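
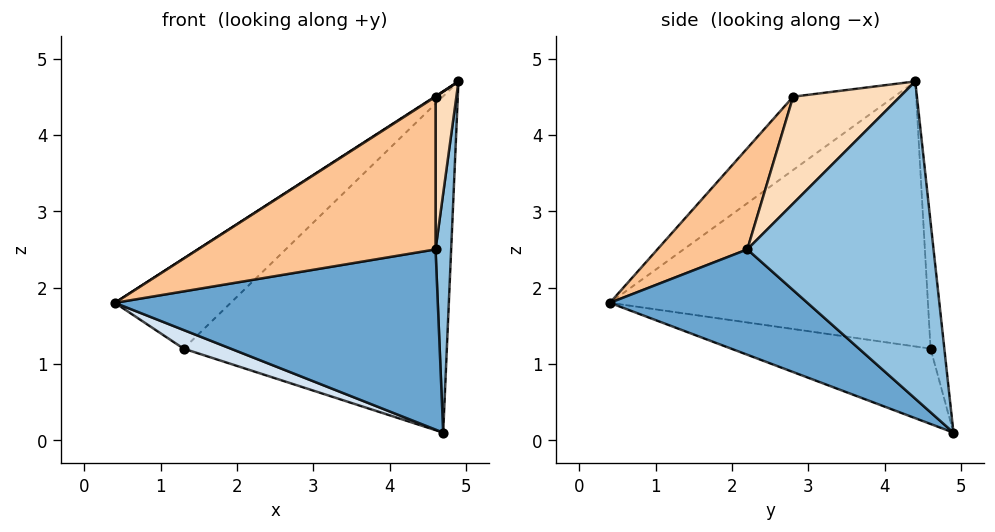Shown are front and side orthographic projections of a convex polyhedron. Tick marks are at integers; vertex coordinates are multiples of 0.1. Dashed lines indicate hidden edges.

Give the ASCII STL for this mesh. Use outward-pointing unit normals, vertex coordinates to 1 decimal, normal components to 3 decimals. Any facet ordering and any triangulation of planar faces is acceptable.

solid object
 facet normal 0.381 -0.622 -0.684
  outer loop
   vertex 4.6 2.2 2.5
   vertex 0.4 0.4 1.8
   vertex 4.7 4.9 0.1
  endloop
 endfacet
 facet normal 0.995 -0.083 -0.052
  outer loop
   vertex 4.6 2.2 2.5
   vertex 4.7 4.9 0.1
   vertex 4.9 4.4 4.7
  endloop
 endfacet
 facet normal -0.669 0.244 0.702
  outer loop
   vertex 1.3 4.6 1.2
   vertex 0.4 0.4 1.8
   vertex 4.9 4.4 4.7
  endloop
 endfacet
 facet normal -0.301 -0.071 -0.951
  outer loop
   vertex 1.3 4.6 1.2
   vertex 4.7 4.9 0.1
   vertex 0.4 0.4 1.8
  endloop
 endfacet
 facet normal -0.052 0.993 0.110
  outer loop
   vertex 1.3 4.6 1.2
   vertex 4.9 4.4 4.7
   vertex 4.7 4.9 0.1
  endloop
 endfacet
 facet normal -0.539 -0.004 0.842
  outer loop
   vertex 4.6 2.8 4.5
   vertex 4.9 4.4 4.7
   vertex 0.4 0.4 1.8
  endloop
 endfacet
 facet normal 0.341 -0.900 0.270
  outer loop
   vertex 4.6 2.8 4.5
   vertex 0.4 0.4 1.8
   vertex 4.6 2.2 2.5
  endloop
 endfacet
 facet normal 0.980 -0.191 0.057
  outer loop
   vertex 4.6 2.8 4.5
   vertex 4.6 2.2 2.5
   vertex 4.9 4.4 4.7
  endloop
 endfacet
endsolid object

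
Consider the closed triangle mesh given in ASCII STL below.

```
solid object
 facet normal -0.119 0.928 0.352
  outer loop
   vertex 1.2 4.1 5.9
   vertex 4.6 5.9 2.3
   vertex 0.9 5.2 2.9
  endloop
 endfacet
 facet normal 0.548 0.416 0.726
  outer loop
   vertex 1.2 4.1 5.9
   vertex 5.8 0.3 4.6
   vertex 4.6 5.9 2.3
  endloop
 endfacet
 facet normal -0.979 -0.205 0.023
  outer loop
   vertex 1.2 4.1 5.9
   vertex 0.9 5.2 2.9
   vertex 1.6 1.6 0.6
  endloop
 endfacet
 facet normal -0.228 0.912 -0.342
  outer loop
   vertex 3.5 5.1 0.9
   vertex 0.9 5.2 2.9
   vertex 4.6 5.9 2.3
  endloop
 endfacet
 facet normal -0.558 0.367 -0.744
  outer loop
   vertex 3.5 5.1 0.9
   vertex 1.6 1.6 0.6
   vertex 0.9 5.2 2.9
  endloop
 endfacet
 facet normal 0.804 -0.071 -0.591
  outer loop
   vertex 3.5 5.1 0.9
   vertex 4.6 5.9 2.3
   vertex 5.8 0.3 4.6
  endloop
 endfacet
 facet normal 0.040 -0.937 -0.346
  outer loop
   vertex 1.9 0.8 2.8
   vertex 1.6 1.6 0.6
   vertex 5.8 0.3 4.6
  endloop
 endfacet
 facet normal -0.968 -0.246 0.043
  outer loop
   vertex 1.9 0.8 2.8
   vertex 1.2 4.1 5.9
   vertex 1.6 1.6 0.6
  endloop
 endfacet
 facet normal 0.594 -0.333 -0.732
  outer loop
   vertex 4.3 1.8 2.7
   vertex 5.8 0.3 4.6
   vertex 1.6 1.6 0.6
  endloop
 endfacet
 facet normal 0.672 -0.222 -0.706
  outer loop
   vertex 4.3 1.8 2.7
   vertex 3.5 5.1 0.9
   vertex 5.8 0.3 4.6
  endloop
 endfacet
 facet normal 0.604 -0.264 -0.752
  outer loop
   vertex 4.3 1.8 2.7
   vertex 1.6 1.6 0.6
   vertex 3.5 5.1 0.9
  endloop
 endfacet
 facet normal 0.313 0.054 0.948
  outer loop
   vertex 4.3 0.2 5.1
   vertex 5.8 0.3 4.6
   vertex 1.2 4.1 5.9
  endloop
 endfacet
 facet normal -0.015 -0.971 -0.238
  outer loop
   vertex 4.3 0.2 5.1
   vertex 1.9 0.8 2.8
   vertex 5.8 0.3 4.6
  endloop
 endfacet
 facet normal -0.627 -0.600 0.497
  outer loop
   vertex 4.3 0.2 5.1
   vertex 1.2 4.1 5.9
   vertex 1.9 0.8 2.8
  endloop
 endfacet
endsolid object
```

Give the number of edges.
21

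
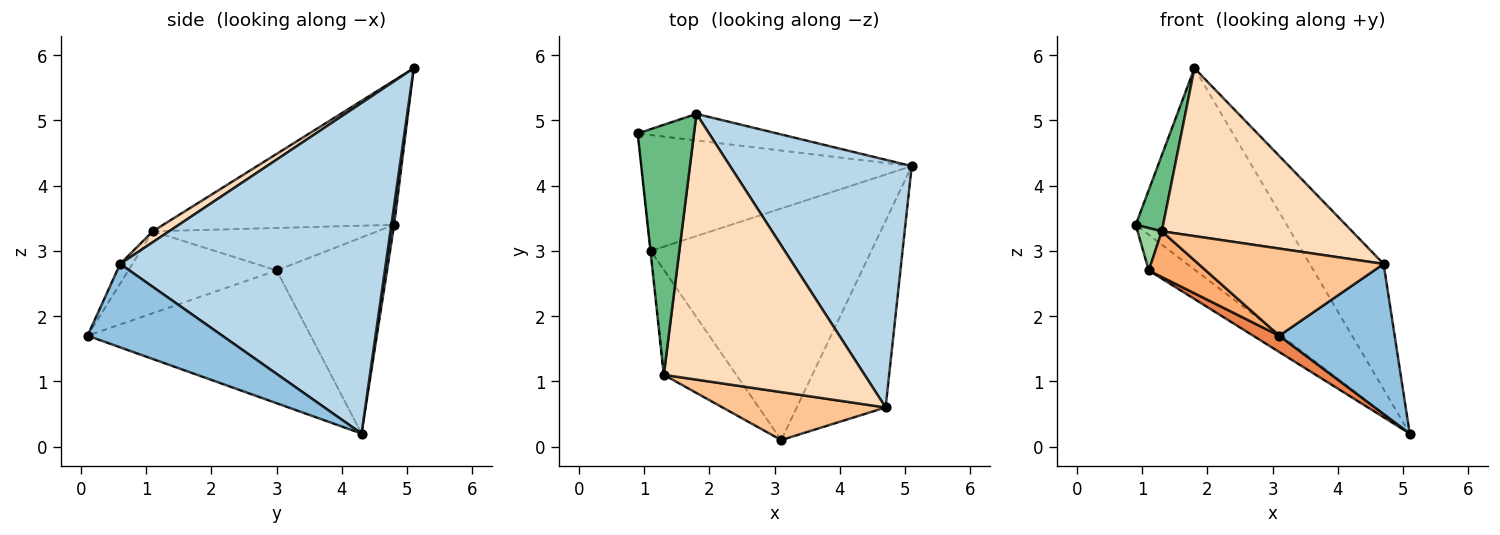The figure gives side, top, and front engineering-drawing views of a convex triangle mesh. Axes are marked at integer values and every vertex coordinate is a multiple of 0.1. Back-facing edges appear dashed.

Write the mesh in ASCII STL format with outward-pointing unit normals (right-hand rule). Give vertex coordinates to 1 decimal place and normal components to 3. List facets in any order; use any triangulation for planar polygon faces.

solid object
 facet normal 0.018 0.991 -0.131
  outer loop
   vertex 1.8 5.1 5.8
   vertex 5.1 4.3 0.2
   vertex 0.9 4.8 3.4
  endloop
 endfacet
 facet normal 0.590 -0.506 -0.629
  outer loop
   vertex 4.7 0.6 2.8
   vertex 3.1 0.1 1.7
   vertex 5.1 4.3 0.2
  endloop
 endfacet
 facet normal 0.851 0.237 0.468
  outer loop
   vertex 4.7 0.6 2.8
   vertex 5.1 4.3 0.2
   vertex 1.8 5.1 5.8
  endloop
 endfacet
 facet normal -0.570 0.242 -0.785
  outer loop
   vertex 1.1 3.0 2.7
   vertex 0.9 4.8 3.4
   vertex 5.1 4.3 0.2
  endloop
 endfacet
 facet normal -0.515 -0.060 -0.855
  outer loop
   vertex 1.1 3.0 2.7
   vertex 5.1 4.3 0.2
   vertex 3.1 0.1 1.7
  endloop
 endfacet
 facet normal -0.720 -0.277 -0.637
  outer loop
   vertex 1.3 1.1 3.3
   vertex 1.1 3.0 2.7
   vertex 3.1 0.1 1.7
  endloop
 endfacet
 facet normal -0.058 -0.875 0.482
  outer loop
   vertex 1.3 1.1 3.3
   vertex 3.1 0.1 1.7
   vertex 4.7 0.6 2.8
  endloop
 endfacet
 facet normal 0.046 -0.534 0.845
  outer loop
   vertex 1.3 1.1 3.3
   vertex 4.7 0.6 2.8
   vertex 1.8 5.1 5.8
  endloop
 endfacet
 facet normal -0.926 -0.110 0.361
  outer loop
   vertex 1.3 1.1 3.3
   vertex 1.8 5.1 5.8
   vertex 0.9 4.8 3.4
  endloop
 endfacet
 facet normal -0.994 -0.107 -0.008
  outer loop
   vertex 1.3 1.1 3.3
   vertex 0.9 4.8 3.4
   vertex 1.1 3.0 2.7
  endloop
 endfacet
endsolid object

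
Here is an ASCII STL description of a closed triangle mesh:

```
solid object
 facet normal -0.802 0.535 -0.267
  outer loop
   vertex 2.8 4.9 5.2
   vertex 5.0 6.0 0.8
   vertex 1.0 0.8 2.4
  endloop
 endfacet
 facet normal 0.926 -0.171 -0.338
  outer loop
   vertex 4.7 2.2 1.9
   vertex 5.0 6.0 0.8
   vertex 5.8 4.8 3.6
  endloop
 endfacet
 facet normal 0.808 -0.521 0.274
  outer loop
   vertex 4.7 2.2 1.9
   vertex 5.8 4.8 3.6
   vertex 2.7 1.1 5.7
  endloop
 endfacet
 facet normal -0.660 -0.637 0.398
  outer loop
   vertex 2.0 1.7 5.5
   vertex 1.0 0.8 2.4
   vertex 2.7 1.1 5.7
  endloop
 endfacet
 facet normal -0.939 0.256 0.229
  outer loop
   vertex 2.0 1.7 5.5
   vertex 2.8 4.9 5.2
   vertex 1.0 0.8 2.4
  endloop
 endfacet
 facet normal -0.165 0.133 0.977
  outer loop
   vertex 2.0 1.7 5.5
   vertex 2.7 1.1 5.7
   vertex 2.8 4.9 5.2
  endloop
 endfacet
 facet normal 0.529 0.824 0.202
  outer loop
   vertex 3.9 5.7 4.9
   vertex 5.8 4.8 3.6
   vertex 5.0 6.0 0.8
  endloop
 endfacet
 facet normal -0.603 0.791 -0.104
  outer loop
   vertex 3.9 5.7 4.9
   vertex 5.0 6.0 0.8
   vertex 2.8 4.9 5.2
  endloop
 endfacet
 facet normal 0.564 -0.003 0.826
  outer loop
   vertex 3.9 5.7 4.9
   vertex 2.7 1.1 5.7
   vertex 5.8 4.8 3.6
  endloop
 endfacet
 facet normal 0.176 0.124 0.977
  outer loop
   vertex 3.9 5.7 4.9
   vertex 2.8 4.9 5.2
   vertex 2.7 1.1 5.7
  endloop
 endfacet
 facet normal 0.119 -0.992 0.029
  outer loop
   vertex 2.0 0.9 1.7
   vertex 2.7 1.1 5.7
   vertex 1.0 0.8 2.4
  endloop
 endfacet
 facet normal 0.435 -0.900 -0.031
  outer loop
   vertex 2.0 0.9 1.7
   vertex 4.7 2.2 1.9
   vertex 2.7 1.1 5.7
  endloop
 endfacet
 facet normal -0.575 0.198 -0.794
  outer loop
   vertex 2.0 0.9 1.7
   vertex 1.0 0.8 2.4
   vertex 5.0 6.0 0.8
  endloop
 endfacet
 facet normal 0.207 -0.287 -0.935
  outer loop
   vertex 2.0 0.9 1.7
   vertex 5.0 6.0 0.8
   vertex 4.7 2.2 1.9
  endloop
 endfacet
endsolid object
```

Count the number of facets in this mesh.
14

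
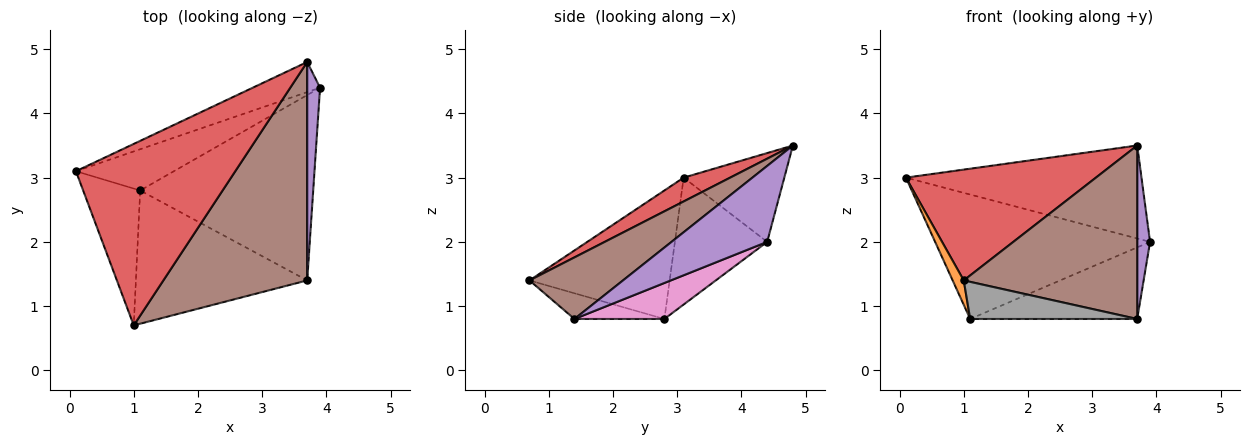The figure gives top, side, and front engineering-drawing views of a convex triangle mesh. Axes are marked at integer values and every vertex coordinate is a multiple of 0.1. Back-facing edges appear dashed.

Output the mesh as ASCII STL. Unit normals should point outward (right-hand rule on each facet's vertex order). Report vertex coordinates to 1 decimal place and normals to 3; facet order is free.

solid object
 facet normal -0.377 0.879 -0.291
  outer loop
   vertex 1.1 2.8 0.8
   vertex 0.1 3.1 3.0
   vertex 3.9 4.4 2.0
  endloop
 endfacet
 facet normal -0.912 -0.072 -0.405
  outer loop
   vertex 1.1 2.8 0.8
   vertex 1.0 0.7 1.4
   vertex 0.1 3.1 3.0
  endloop
 endfacet
 facet normal -0.377 0.881 -0.285
  outer loop
   vertex 3.7 4.8 3.5
   vertex 3.9 4.4 2.0
   vertex 0.1 3.1 3.0
  endloop
 endfacet
 facet normal 0.127 -0.517 0.847
  outer loop
   vertex 3.7 4.8 3.5
   vertex 0.1 3.1 3.0
   vertex 1.0 0.7 1.4
  endloop
 endfacet
 facet normal 0.977 -0.131 0.165
  outer loop
   vertex 3.7 1.4 0.8
   vertex 3.9 4.4 2.0
   vertex 3.7 4.8 3.5
  endloop
 endfacet
 facet normal 0.318 -0.590 0.742
  outer loop
   vertex 3.7 1.4 0.8
   vertex 3.7 4.8 3.5
   vertex 1.0 0.7 1.4
  endloop
 endfacet
 facet normal 0.190 0.354 -0.916
  outer loop
   vertex 3.7 1.4 0.8
   vertex 1.1 2.8 0.8
   vertex 3.9 4.4 2.0
  endloop
 endfacet
 facet normal -0.143 -0.266 -0.953
  outer loop
   vertex 3.7 1.4 0.8
   vertex 1.0 0.7 1.4
   vertex 1.1 2.8 0.8
  endloop
 endfacet
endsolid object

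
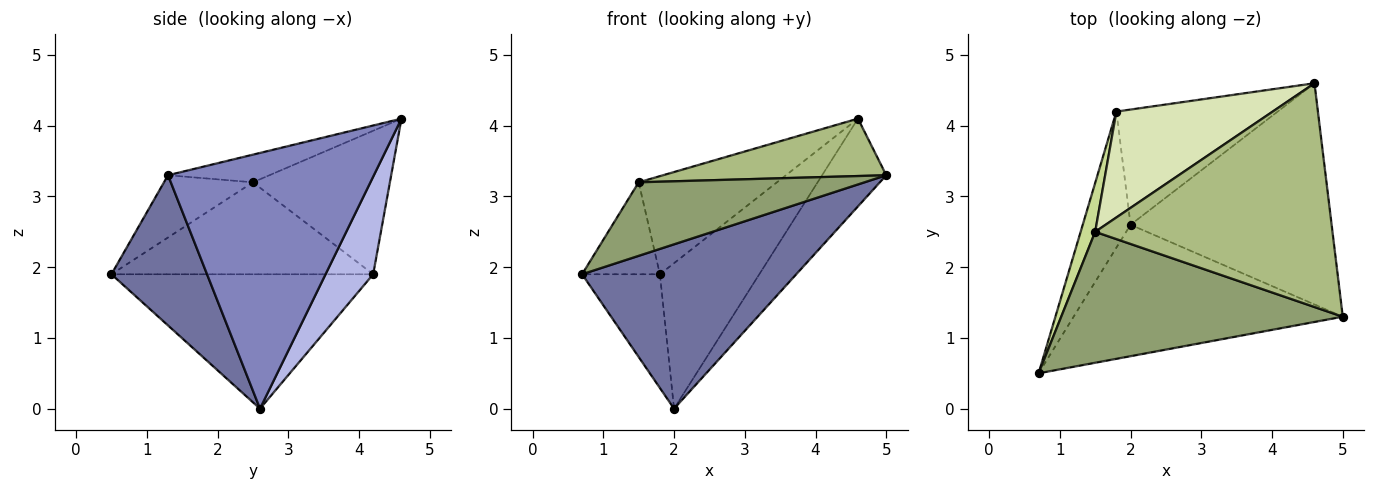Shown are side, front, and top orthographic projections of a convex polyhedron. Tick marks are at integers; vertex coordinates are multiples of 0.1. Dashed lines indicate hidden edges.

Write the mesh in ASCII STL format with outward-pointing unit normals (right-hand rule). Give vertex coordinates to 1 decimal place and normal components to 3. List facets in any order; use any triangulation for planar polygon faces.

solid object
 facet normal 0.329 -0.737 -0.590
  outer loop
   vertex 2.0 2.6 0.0
   vertex 5.0 1.3 3.3
   vertex 0.7 0.5 1.9
  endloop
 endfacet
 facet normal 0.764 0.238 -0.600
  outer loop
   vertex 2.0 2.6 0.0
   vertex 4.6 4.6 4.1
   vertex 5.0 1.3 3.3
  endloop
 endfacet
 facet normal -0.907 0.270 -0.323
  outer loop
   vertex 1.8 4.2 1.9
   vertex 2.0 2.6 0.0
   vertex 0.7 0.5 1.9
  endloop
 endfacet
 facet normal 0.352 0.734 -0.581
  outer loop
   vertex 1.8 4.2 1.9
   vertex 4.6 4.6 4.1
   vertex 2.0 2.6 0.0
  endloop
 endfacet
 facet normal -0.189 -0.481 0.856
  outer loop
   vertex 1.5 2.5 3.2
   vertex 0.7 0.5 1.9
   vertex 5.0 1.3 3.3
  endloop
 endfacet
 facet normal -0.112 -0.247 0.963
  outer loop
   vertex 1.5 2.5 3.2
   vertex 5.0 1.3 3.3
   vertex 4.6 4.6 4.1
  endloop
 endfacet
 facet normal -0.948 0.282 0.150
  outer loop
   vertex 1.5 2.5 3.2
   vertex 1.8 4.2 1.9
   vertex 0.7 0.5 1.9
  endloop
 endfacet
 facet normal -0.559 0.564 0.608
  outer loop
   vertex 1.5 2.5 3.2
   vertex 4.6 4.6 4.1
   vertex 1.8 4.2 1.9
  endloop
 endfacet
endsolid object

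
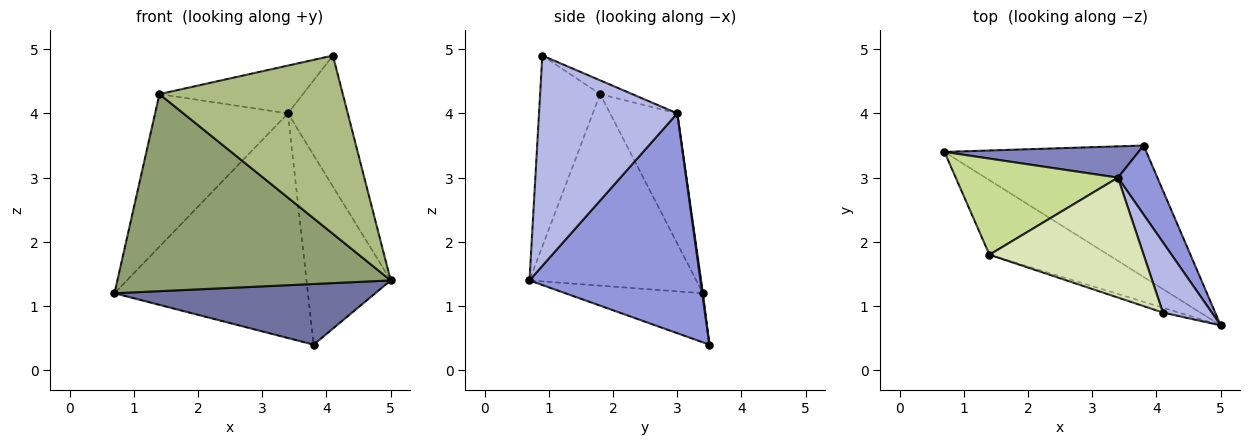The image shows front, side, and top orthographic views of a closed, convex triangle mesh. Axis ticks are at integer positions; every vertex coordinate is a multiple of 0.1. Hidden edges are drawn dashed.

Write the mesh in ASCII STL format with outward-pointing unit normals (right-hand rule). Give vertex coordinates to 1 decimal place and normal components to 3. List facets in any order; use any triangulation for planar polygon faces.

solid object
 facet normal -0.216 -0.409 -0.887
  outer loop
   vertex 3.8 3.5 0.4
   vertex 5.0 0.7 1.4
   vertex 0.7 3.4 1.2
  endloop
 endfacet
 facet normal 0.004 0.990 0.138
  outer loop
   vertex 3.4 3.0 4.0
   vertex 3.8 3.5 0.4
   vertex 0.7 3.4 1.2
  endloop
 endfacet
 facet normal 0.886 0.436 0.159
  outer loop
   vertex 3.4 3.0 4.0
   vertex 5.0 0.7 1.4
   vertex 3.8 3.5 0.4
  endloop
 endfacet
 facet normal 0.898 0.389 0.209
  outer loop
   vertex 3.4 3.0 4.0
   vertex 4.1 0.9 4.9
   vertex 5.0 0.7 1.4
  endloop
 endfacet
 facet normal -0.496 -0.812 -0.307
  outer loop
   vertex 1.4 1.8 4.3
   vertex 0.7 3.4 1.2
   vertex 5.0 0.7 1.4
  endloop
 endfacet
 facet normal -0.311 -0.950 -0.026
  outer loop
   vertex 1.4 1.8 4.3
   vertex 5.0 0.7 1.4
   vertex 4.1 0.9 4.9
  endloop
 endfacet
 facet normal -0.393 0.778 0.490
  outer loop
   vertex 1.4 1.8 4.3
   vertex 3.4 3.0 4.0
   vertex 0.7 3.4 1.2
  endloop
 endfacet
 facet normal -0.083 0.369 0.926
  outer loop
   vertex 1.4 1.8 4.3
   vertex 4.1 0.9 4.9
   vertex 3.4 3.0 4.0
  endloop
 endfacet
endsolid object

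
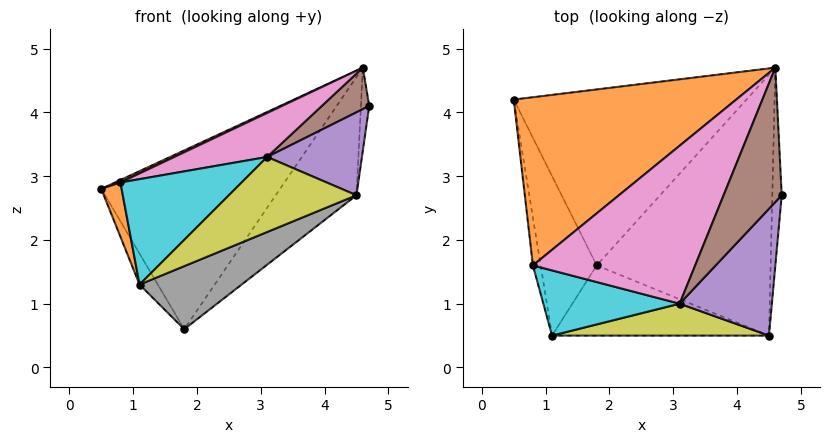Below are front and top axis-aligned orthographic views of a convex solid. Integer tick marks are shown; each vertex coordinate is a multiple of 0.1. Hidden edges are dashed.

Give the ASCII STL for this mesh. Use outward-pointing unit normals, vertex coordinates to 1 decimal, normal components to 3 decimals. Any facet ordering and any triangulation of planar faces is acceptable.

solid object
 facet normal 0.232 0.693 -0.682
  outer loop
   vertex 4.6 4.7 4.7
   vertex 1.8 1.6 0.6
   vertex 0.5 4.2 2.8
  endloop
 endfacet
 facet normal -0.419 -0.013 0.908
  outer loop
   vertex 4.6 4.7 4.7
   vertex 0.5 4.2 2.8
   vertex 0.8 1.6 2.9
  endloop
 endfacet
 facet normal 0.910 0.160 -0.381
  outer loop
   vertex 4.6 4.7 4.7
   vertex 4.7 2.7 4.1
   vertex 4.5 0.5 2.7
  endloop
 endfacet
 facet normal 0.659 0.310 -0.685
  outer loop
   vertex 4.6 4.7 4.7
   vertex 4.5 0.5 2.7
   vertex 1.8 1.6 0.6
  endloop
 endfacet
 facet normal 0.161 -0.540 0.826
  outer loop
   vertex 3.1 1.0 3.3
   vertex 4.5 0.5 2.7
   vertex 4.7 2.7 4.1
  endloop
 endfacet
 facet normal -0.162 -0.291 0.943
  outer loop
   vertex 3.1 1.0 3.3
   vertex 4.7 2.7 4.1
   vertex 4.6 4.7 4.7
  endloop
 endfacet
 facet normal -0.231 -0.261 0.937
  outer loop
   vertex 3.1 1.0 3.3
   vertex 4.6 4.7 4.7
   vertex 0.8 1.6 2.9
  endloop
 endfacet
 facet normal 0.293 -0.639 -0.711
  outer loop
   vertex 1.1 0.5 1.3
   vertex 1.8 1.6 0.6
   vertex 4.5 0.5 2.7
  endloop
 endfacet
 facet normal -0.159 -0.909 0.386
  outer loop
   vertex 1.1 0.5 1.3
   vertex 4.5 0.5 2.7
   vertex 3.1 1.0 3.3
  endloop
 endfacet
 facet normal -0.299 -0.812 0.502
  outer loop
   vertex 1.1 0.5 1.3
   vertex 3.1 1.0 3.3
   vertex 0.8 1.6 2.9
  endloop
 endfacet
 facet normal -0.788 0.117 -0.604
  outer loop
   vertex 1.1 0.5 1.3
   vertex 0.5 4.2 2.8
   vertex 1.8 1.6 0.6
  endloop
 endfacet
 facet normal -0.988 -0.118 -0.104
  outer loop
   vertex 1.1 0.5 1.3
   vertex 0.8 1.6 2.9
   vertex 0.5 4.2 2.8
  endloop
 endfacet
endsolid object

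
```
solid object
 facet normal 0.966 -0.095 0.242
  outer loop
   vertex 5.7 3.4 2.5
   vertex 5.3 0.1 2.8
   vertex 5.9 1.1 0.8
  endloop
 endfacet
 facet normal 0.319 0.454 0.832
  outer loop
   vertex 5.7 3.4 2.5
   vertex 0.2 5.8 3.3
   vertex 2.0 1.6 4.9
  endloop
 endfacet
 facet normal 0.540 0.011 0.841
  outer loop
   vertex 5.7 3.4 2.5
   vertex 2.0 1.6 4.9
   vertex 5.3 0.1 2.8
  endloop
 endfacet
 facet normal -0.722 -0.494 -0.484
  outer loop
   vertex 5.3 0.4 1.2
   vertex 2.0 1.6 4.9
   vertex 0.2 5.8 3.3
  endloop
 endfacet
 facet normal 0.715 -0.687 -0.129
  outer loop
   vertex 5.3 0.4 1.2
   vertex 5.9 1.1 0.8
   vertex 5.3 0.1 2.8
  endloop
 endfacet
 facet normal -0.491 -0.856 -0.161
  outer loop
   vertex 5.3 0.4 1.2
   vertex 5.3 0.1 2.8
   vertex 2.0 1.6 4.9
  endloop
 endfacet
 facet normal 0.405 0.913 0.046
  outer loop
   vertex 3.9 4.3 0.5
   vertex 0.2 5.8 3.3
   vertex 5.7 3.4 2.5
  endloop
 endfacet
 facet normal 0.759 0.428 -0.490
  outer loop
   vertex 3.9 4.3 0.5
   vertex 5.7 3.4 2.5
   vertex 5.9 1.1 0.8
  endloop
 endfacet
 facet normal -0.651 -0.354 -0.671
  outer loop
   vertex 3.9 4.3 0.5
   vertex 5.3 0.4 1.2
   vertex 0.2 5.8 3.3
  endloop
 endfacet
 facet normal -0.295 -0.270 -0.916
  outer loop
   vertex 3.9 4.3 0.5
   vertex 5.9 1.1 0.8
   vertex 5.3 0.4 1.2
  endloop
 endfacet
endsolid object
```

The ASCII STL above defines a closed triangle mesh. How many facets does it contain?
10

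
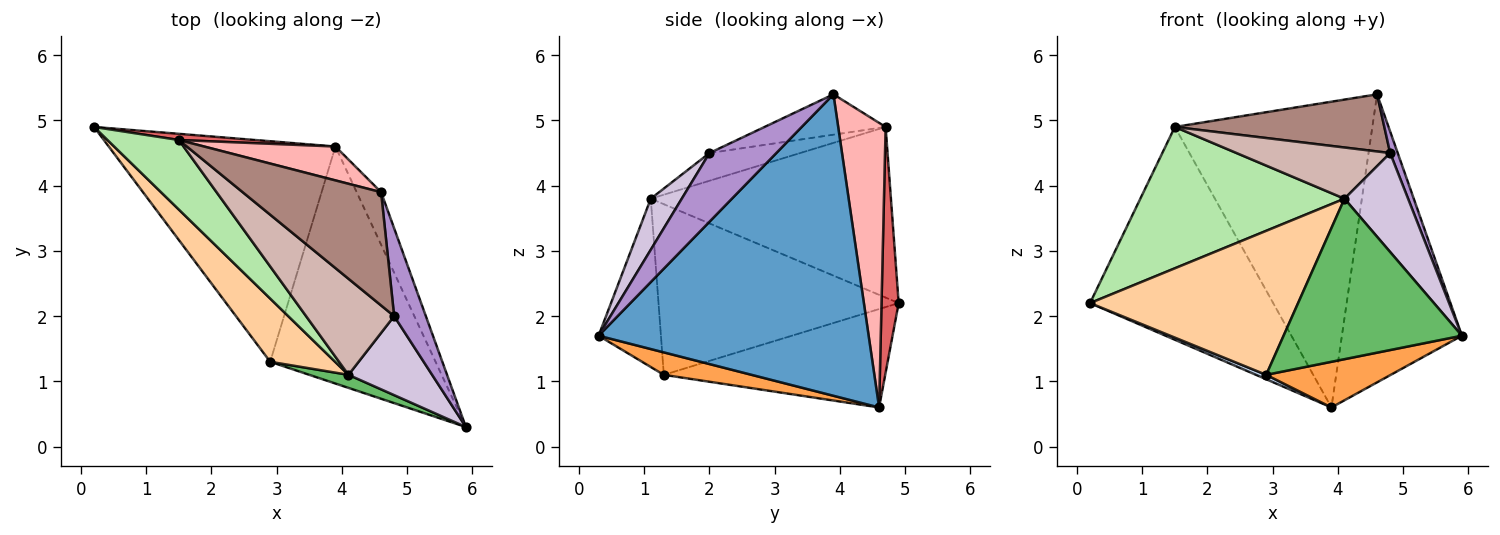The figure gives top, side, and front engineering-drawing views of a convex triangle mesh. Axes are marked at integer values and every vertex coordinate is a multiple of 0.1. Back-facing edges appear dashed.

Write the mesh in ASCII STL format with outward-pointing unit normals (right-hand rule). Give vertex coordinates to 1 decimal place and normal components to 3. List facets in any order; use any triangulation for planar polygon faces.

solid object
 facet normal 0.911 0.405 -0.074
  outer loop
   vertex 4.6 3.9 5.4
   vertex 5.9 0.3 1.7
   vertex 3.9 4.6 0.6
  endloop
 endfacet
 facet normal -0.398 -0.018 -0.917
  outer loop
   vertex 2.9 1.3 1.1
   vertex 0.2 4.9 2.2
   vertex 3.9 4.6 0.6
  endloop
 endfacet
 facet normal 0.132 -0.188 -0.973
  outer loop
   vertex 2.9 1.3 1.1
   vertex 3.9 4.6 0.6
   vertex 5.9 0.3 1.7
  endloop
 endfacet
 facet normal -0.726 -0.629 0.276
  outer loop
   vertex 2.9 1.3 1.1
   vertex 4.1 1.1 3.8
   vertex 0.2 4.9 2.2
  endloop
 endfacet
 facet normal -0.329 -0.941 0.077
  outer loop
   vertex 2.9 1.3 1.1
   vertex 5.9 0.3 1.7
   vertex 4.1 1.1 3.8
  endloop
 endfacet
 facet normal -0.726 -0.617 0.304
  outer loop
   vertex 1.5 4.7 4.9
   vertex 0.2 4.9 2.2
   vertex 4.1 1.1 3.8
  endloop
 endfacet
 facet normal 0.093 0.995 0.029
  outer loop
   vertex 1.5 4.7 4.9
   vertex 3.9 4.6 0.6
   vertex 0.2 4.9 2.2
  endloop
 endfacet
 facet normal 0.232 0.967 0.107
  outer loop
   vertex 1.5 4.7 4.9
   vertex 4.6 3.9 5.4
   vertex 3.9 4.6 0.6
  endloop
 endfacet
 facet normal 0.903 -0.102 0.417
  outer loop
   vertex 4.8 2.0 4.5
   vertex 5.9 0.3 1.7
   vertex 4.6 3.9 5.4
  endloop
 endfacet
 facet normal 0.356 -0.730 0.583
  outer loop
   vertex 4.8 2.0 4.5
   vertex 4.1 1.1 3.8
   vertex 5.9 0.3 1.7
  endloop
 endfacet
 facet normal -0.252 -0.436 0.864
  outer loop
   vertex 4.8 2.0 4.5
   vertex 4.6 3.9 5.4
   vertex 1.5 4.7 4.9
  endloop
 endfacet
 facet normal -0.268 -0.453 0.850
  outer loop
   vertex 4.8 2.0 4.5
   vertex 1.5 4.7 4.9
   vertex 4.1 1.1 3.8
  endloop
 endfacet
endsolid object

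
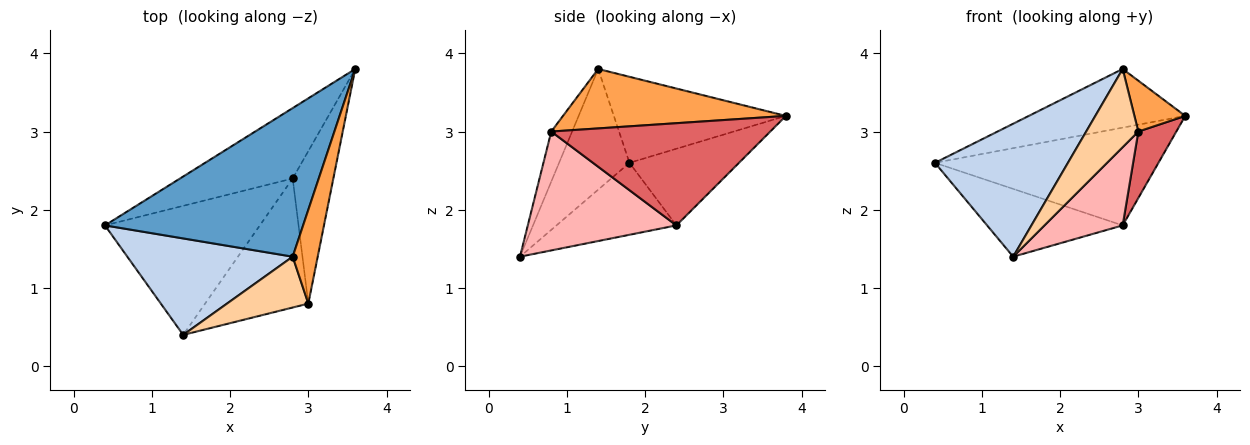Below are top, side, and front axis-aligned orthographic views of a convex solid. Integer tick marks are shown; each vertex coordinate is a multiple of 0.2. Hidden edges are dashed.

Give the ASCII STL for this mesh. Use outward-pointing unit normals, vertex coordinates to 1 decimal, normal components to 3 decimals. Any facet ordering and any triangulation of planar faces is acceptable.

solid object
 facet normal -0.374 0.340 0.862
  outer loop
   vertex 2.8 1.4 3.8
   vertex 3.6 3.8 3.2
   vertex 0.4 1.8 2.6
  endloop
 endfacet
 facet normal -0.394 -0.744 0.540
  outer loop
   vertex 2.8 1.4 3.8
   vertex 0.4 1.8 2.6
   vertex 1.4 0.4 1.4
  endloop
 endfacet
 facet normal 0.902 -0.206 0.380
  outer loop
   vertex 3.0 0.8 3.0
   vertex 3.6 3.8 3.2
   vertex 2.8 1.4 3.8
  endloop
 endfacet
 facet normal -0.318 -0.795 0.517
  outer loop
   vertex 3.0 0.8 3.0
   vertex 2.8 1.4 3.8
   vertex 1.4 0.4 1.4
  endloop
 endfacet
 facet normal -0.370 0.754 -0.543
  outer loop
   vertex 2.8 2.4 1.8
   vertex 0.4 1.8 2.6
   vertex 3.6 3.8 3.2
  endloop
 endfacet
 facet normal -0.380 0.430 -0.819
  outer loop
   vertex 2.8 2.4 1.8
   vertex 1.4 0.4 1.4
   vertex 0.4 1.8 2.6
  endloop
 endfacet
 facet normal 0.917 -0.159 -0.365
  outer loop
   vertex 2.8 2.4 1.8
   vertex 3.6 3.8 3.2
   vertex 3.0 0.8 3.0
  endloop
 endfacet
 facet normal 0.702 -0.369 -0.609
  outer loop
   vertex 2.8 2.4 1.8
   vertex 3.0 0.8 3.0
   vertex 1.4 0.4 1.4
  endloop
 endfacet
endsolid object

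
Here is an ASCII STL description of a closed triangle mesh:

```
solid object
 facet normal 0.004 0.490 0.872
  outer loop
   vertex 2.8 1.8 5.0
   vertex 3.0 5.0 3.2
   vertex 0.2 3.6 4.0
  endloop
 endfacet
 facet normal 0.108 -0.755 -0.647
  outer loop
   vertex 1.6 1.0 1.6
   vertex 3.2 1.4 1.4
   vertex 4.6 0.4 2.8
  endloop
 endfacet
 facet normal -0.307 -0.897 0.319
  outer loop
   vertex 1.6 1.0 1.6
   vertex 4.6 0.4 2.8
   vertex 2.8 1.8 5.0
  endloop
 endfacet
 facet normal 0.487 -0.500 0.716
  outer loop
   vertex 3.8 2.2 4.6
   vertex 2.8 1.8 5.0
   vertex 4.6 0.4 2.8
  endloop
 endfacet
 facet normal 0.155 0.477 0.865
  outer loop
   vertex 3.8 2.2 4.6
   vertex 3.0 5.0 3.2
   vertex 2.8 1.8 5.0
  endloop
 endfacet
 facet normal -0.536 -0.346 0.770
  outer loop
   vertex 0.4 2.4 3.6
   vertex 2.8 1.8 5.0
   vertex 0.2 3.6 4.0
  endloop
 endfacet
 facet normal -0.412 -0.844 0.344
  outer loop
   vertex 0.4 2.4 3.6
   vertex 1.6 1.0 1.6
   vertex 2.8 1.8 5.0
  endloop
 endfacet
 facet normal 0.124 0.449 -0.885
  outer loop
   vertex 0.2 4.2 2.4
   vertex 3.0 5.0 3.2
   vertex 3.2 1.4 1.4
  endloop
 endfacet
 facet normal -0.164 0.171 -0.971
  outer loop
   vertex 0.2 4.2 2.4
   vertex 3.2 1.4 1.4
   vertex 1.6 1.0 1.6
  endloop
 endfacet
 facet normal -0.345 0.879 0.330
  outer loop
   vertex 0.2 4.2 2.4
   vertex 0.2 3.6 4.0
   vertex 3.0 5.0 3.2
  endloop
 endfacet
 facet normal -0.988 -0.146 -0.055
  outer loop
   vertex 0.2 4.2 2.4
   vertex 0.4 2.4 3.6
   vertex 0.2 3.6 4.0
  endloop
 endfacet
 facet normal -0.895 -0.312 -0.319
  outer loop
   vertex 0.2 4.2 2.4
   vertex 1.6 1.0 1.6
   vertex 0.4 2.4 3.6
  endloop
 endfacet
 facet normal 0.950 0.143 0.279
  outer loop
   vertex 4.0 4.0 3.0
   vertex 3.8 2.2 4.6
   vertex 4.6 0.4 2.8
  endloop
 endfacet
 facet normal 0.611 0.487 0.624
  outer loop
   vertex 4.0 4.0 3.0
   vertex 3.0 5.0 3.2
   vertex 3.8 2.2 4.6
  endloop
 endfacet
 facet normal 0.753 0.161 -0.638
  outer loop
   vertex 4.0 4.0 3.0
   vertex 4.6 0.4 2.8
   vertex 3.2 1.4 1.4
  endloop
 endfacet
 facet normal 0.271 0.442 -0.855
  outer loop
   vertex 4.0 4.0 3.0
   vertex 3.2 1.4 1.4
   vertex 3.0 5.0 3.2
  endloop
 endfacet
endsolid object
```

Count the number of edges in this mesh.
24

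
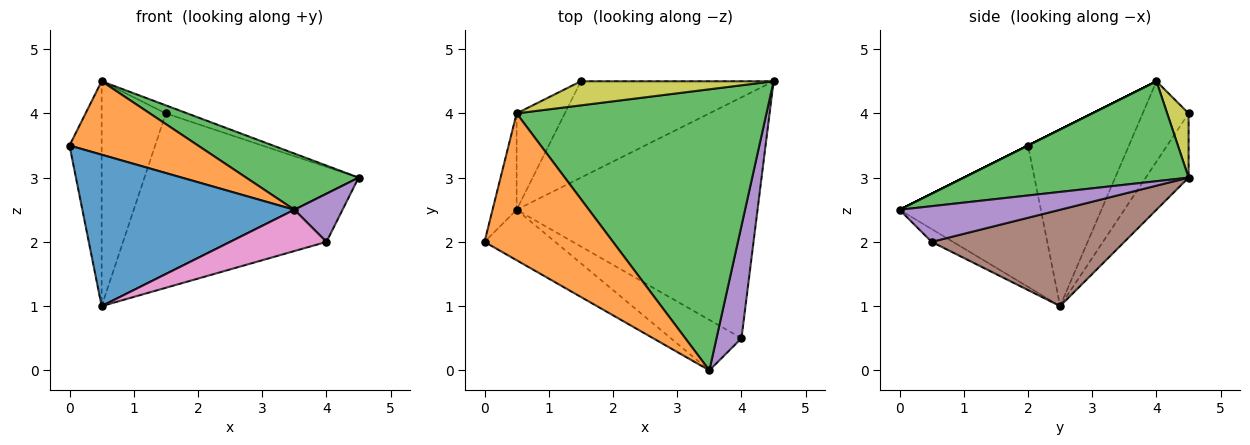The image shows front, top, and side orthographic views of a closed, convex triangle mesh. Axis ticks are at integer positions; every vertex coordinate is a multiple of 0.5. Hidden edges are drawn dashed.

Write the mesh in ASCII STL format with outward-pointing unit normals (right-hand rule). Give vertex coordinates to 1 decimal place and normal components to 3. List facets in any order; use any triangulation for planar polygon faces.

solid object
 facet normal -0.535 -0.802 -0.267
  outer loop
   vertex 0.5 2.5 1.0
   vertex 3.5 0.0 2.5
   vertex 0.0 2.0 3.5
  endloop
 endfacet
 facet normal 0.000 -0.447 0.894
  outer loop
   vertex 0.5 4.0 4.5
   vertex 0.0 2.0 3.5
   vertex 3.5 0.0 2.5
  endloop
 endfacet
 facet normal 0.365 -0.183 0.913
  outer loop
   vertex 0.5 4.0 4.5
   vertex 3.5 0.0 2.5
   vertex 4.5 4.5 3.0
  endloop
 endfacet
 facet normal -0.945 0.301 -0.129
  outer loop
   vertex 0.5 4.0 4.5
   vertex 0.5 2.5 1.0
   vertex 0.0 2.0 3.5
  endloop
 endfacet
 facet normal 0.796 -0.239 0.557
  outer loop
   vertex 4.0 0.5 2.0
   vertex 4.5 4.5 3.0
   vertex 3.5 0.0 2.5
  endloop
 endfacet
 facet normal 0.365 0.183 -0.913
  outer loop
   vertex 4.0 0.5 2.0
   vertex 0.5 2.5 1.0
   vertex 4.5 4.5 3.0
  endloop
 endfacet
 facet normal -0.139 -0.627 -0.766
  outer loop
   vertex 4.0 0.5 2.0
   vertex 3.5 0.0 2.5
   vertex 0.5 2.5 1.0
  endloop
 endfacet
 facet normal -0.169 0.845 -0.507
  outer loop
   vertex 1.5 4.5 4.0
   vertex 4.5 4.5 3.0
   vertex 0.5 2.5 1.0
  endloop
 endfacet
 facet normal 0.302 0.302 0.905
  outer loop
   vertex 1.5 4.5 4.0
   vertex 0.5 4.0 4.5
   vertex 4.5 4.5 3.0
  endloop
 endfacet
 facet normal -0.549 0.768 -0.329
  outer loop
   vertex 1.5 4.5 4.0
   vertex 0.5 2.5 1.0
   vertex 0.5 4.0 4.5
  endloop
 endfacet
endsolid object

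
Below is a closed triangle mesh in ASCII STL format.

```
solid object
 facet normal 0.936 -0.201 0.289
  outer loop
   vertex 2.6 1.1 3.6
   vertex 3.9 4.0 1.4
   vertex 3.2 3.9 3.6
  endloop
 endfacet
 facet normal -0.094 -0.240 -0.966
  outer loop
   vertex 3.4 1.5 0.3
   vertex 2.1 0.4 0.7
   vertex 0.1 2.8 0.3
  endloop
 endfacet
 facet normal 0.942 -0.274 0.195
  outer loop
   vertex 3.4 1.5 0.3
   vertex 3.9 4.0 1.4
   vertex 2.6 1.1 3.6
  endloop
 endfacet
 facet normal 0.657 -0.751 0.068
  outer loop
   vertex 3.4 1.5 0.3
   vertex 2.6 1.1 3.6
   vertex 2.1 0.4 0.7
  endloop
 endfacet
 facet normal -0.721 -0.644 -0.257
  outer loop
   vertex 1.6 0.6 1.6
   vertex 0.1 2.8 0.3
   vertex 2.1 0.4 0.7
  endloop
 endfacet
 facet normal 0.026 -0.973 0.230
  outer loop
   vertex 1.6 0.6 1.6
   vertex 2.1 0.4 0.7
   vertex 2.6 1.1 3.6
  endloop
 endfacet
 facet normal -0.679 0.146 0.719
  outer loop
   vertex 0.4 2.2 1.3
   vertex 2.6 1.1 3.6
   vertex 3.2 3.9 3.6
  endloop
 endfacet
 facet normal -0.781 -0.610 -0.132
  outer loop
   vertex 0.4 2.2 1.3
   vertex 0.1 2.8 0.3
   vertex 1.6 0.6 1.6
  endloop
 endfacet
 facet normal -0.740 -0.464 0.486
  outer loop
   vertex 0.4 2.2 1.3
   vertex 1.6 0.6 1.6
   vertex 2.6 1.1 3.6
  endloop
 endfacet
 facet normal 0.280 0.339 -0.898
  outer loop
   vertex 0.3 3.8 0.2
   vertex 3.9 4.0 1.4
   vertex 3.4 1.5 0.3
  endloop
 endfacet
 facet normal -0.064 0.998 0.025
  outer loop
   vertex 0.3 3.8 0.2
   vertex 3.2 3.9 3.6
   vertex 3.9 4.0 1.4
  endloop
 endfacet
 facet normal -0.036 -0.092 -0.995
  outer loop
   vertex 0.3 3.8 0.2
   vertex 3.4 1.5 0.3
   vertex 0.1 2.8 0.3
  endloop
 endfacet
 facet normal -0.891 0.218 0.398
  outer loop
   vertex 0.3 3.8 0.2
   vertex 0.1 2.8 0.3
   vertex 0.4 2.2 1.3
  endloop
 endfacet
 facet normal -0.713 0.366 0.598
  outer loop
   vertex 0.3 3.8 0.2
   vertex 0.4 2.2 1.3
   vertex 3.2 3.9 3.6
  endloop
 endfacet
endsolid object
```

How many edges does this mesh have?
21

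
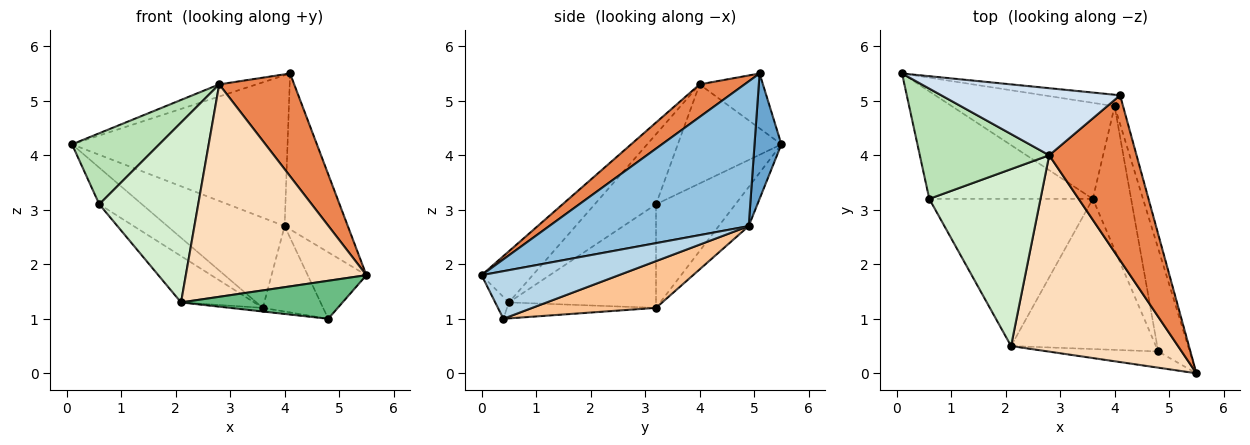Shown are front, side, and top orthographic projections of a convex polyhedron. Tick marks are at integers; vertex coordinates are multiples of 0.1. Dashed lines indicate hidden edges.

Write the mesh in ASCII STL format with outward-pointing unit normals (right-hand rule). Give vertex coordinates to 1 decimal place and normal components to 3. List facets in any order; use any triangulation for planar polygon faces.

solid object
 facet normal 0.123 0.990 -0.075
  outer loop
   vertex 4.0 4.9 2.7
   vertex 0.1 5.5 4.2
   vertex 4.1 5.1 5.5
  endloop
 endfacet
 facet normal 0.952 0.302 -0.056
  outer loop
   vertex 4.0 4.9 2.7
   vertex 4.1 5.1 5.5
   vertex 5.5 0.0 1.8
  endloop
 endfacet
 facet normal 0.786 0.336 -0.519
  outer loop
   vertex 4.0 4.9 2.7
   vertex 5.5 0.0 1.8
   vertex 4.8 0.4 1.0
  endloop
 endfacet
 facet normal -0.289 0.170 0.942
  outer loop
   vertex 2.8 4.0 5.3
   vertex 4.1 5.1 5.5
   vertex 0.1 5.5 4.2
  endloop
 endfacet
 facet normal 0.302 -0.504 0.809
  outer loop
   vertex 2.8 4.0 5.3
   vertex 5.5 0.0 1.8
   vertex 4.1 5.1 5.5
  endloop
 endfacet
 facet normal -0.172 0.674 -0.718
  outer loop
   vertex 3.6 3.2 1.2
   vertex 0.1 5.5 4.2
   vertex 4.0 4.9 2.7
  endloop
 endfacet
 facet normal 0.724 0.353 -0.593
  outer loop
   vertex 3.6 3.2 1.2
   vertex 4.0 4.9 2.7
   vertex 4.8 0.4 1.0
  endloop
 endfacet
 facet normal -0.203 -0.719 0.665
  outer loop
   vertex 2.1 0.5 1.3
   vertex 5.5 0.0 1.8
   vertex 2.8 4.0 5.3
  endloop
 endfacet
 facet normal -0.077 -0.917 -0.391
  outer loop
   vertex 2.1 0.5 1.3
   vertex 4.8 0.4 1.0
   vertex 5.5 0.0 1.8
  endloop
 endfacet
 facet normal -0.110 0.024 -0.994
  outer loop
   vertex 2.1 0.5 1.3
   vertex 3.6 3.2 1.2
   vertex 4.8 0.4 1.0
  endloop
 endfacet
 facet normal -0.541 -0.456 0.707
  outer loop
   vertex 0.6 3.2 3.1
   vertex 2.8 4.0 5.3
   vertex 0.1 5.5 4.2
  endloop
 endfacet
 facet normal -0.404 -0.652 0.641
  outer loop
   vertex 0.6 3.2 3.1
   vertex 2.1 0.5 1.3
   vertex 2.8 4.0 5.3
  endloop
 endfacet
 facet normal -0.514 0.277 -0.812
  outer loop
   vertex 0.6 3.2 3.1
   vertex 0.1 5.5 4.2
   vertex 3.6 3.2 1.2
  endloop
 endfacet
 facet normal -0.517 0.257 -0.816
  outer loop
   vertex 0.6 3.2 3.1
   vertex 3.6 3.2 1.2
   vertex 2.1 0.5 1.3
  endloop
 endfacet
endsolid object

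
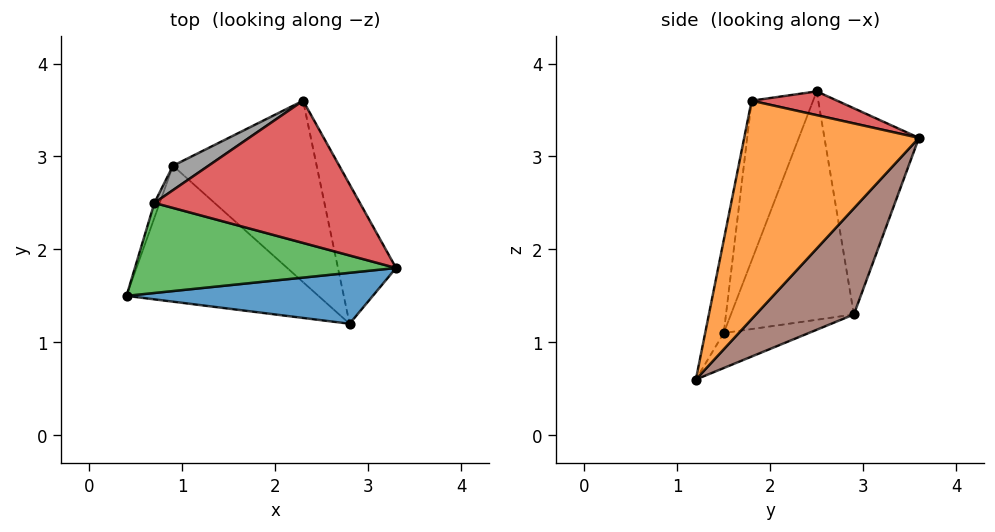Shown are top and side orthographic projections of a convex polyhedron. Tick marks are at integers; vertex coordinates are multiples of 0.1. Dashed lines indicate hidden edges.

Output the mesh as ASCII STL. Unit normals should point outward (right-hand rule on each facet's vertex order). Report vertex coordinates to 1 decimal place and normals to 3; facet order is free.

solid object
 facet normal -0.079 -0.975 0.208
  outer loop
   vertex 2.8 1.2 0.6
   vertex 3.3 1.8 3.6
   vertex 0.4 1.5 1.1
  endloop
 endfacet
 facet normal 0.871 0.433 -0.232
  outer loop
   vertex 2.8 1.2 0.6
   vertex 2.3 3.6 3.2
   vertex 3.3 1.8 3.6
  endloop
 endfacet
 facet normal -0.228 -0.900 0.372
  outer loop
   vertex 0.7 2.5 3.7
   vertex 0.4 1.5 1.1
   vertex 3.3 1.8 3.6
  endloop
 endfacet
 facet normal 0.110 0.274 0.955
  outer loop
   vertex 0.7 2.5 3.7
   vertex 3.3 1.8 3.6
   vertex 2.3 3.6 3.2
  endloop
 endfacet
 facet normal -0.176 0.200 -0.964
  outer loop
   vertex 0.9 2.9 1.3
   vertex 2.8 1.2 0.6
   vertex 0.4 1.5 1.1
  endloop
 endfacet
 facet normal 0.421 0.705 -0.570
  outer loop
   vertex 0.9 2.9 1.3
   vertex 2.3 3.6 3.2
   vertex 2.8 1.2 0.6
  endloop
 endfacet
 facet normal -0.941 0.339 -0.022
  outer loop
   vertex 0.9 2.9 1.3
   vertex 0.4 1.5 1.1
   vertex 0.7 2.5 3.7
  endloop
 endfacet
 facet normal -0.544 0.834 0.094
  outer loop
   vertex 0.9 2.9 1.3
   vertex 0.7 2.5 3.7
   vertex 2.3 3.6 3.2
  endloop
 endfacet
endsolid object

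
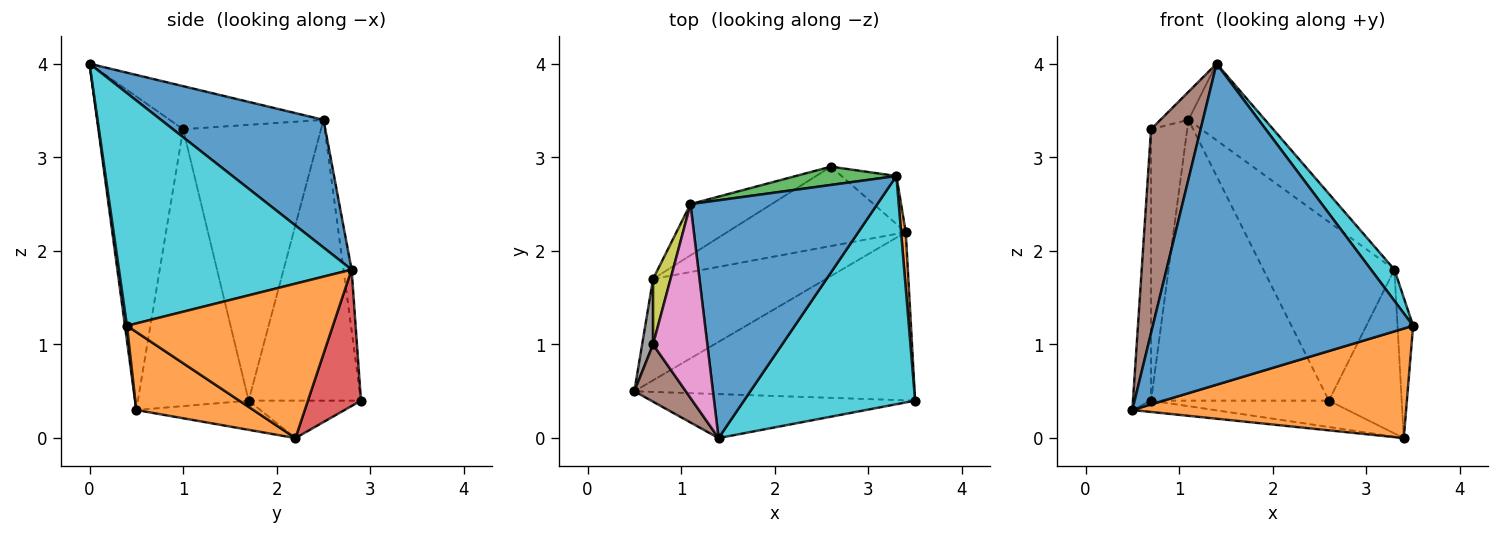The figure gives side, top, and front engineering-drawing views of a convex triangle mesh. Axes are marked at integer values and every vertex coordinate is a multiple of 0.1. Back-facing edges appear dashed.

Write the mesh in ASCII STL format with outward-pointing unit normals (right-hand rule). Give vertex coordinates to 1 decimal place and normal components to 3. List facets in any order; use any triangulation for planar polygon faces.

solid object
 facet normal 0.008 -0.991 -0.136
  outer loop
   vertex 1.4 0.0 4.0
   vertex 0.5 0.5 0.3
   vertex 3.5 0.4 1.2
  endloop
 endfacet
 facet normal 0.227 -0.531 -0.816
  outer loop
   vertex 3.4 2.2 0.0
   vertex 3.5 0.4 1.2
   vertex 0.5 0.5 0.3
  endloop
 endfacet
 facet normal -0.528 0.836 -0.152
  outer loop
   vertex 0.7 1.7 0.4
   vertex 1.1 2.5 3.4
   vertex 2.6 2.9 0.4
  endloop
 endfacet
 facet normal -0.165 0.109 -0.980
  outer loop
   vertex 0.7 1.7 0.4
   vertex 3.4 2.2 0.0
   vertex 0.5 0.5 0.3
  endloop
 endfacet
 facet normal -0.195 0.309 -0.931
  outer loop
   vertex 0.7 1.7 0.4
   vertex 2.6 2.9 0.4
   vertex 3.4 2.2 0.0
  endloop
 endfacet
 facet normal -0.855 -0.500 0.140
  outer loop
   vertex 0.7 1.0 3.3
   vertex 0.5 0.5 0.3
   vertex 1.4 0.0 4.0
  endloop
 endfacet
 facet normal -0.617 0.113 0.779
  outer loop
   vertex 0.7 1.0 3.3
   vertex 1.4 0.0 4.0
   vertex 1.1 2.5 3.4
  endloop
 endfacet
 facet normal -0.986 0.161 0.039
  outer loop
   vertex 0.7 1.0 3.3
   vertex 0.7 1.7 0.4
   vertex 0.5 0.5 0.3
  endloop
 endfacet
 facet normal -0.965 0.253 0.061
  outer loop
   vertex 0.7 1.0 3.3
   vertex 1.1 2.5 3.4
   vertex 0.7 1.7 0.4
  endloop
 endfacet
 facet normal 0.803 -0.081 0.591
  outer loop
   vertex 3.3 2.8 1.8
   vertex 1.4 0.0 4.0
   vertex 3.5 0.4 1.2
  endloop
 endfacet
 facet normal 0.545 0.257 0.798
  outer loop
   vertex 3.3 2.8 1.8
   vertex 1.1 2.5 3.4
   vertex 1.4 0.0 4.0
  endloop
 endfacet
 facet normal 0.997 0.076 0.030
  outer loop
   vertex 3.3 2.8 1.8
   vertex 3.5 0.4 1.2
   vertex 3.4 2.2 0.0
  endloop
 endfacet
 facet normal -0.061 0.993 0.102
  outer loop
   vertex 3.3 2.8 1.8
   vertex 2.6 2.9 0.4
   vertex 1.1 2.5 3.4
  endloop
 endfacet
 facet normal 0.573 0.787 -0.230
  outer loop
   vertex 3.3 2.8 1.8
   vertex 3.4 2.2 0.0
   vertex 2.6 2.9 0.4
  endloop
 endfacet
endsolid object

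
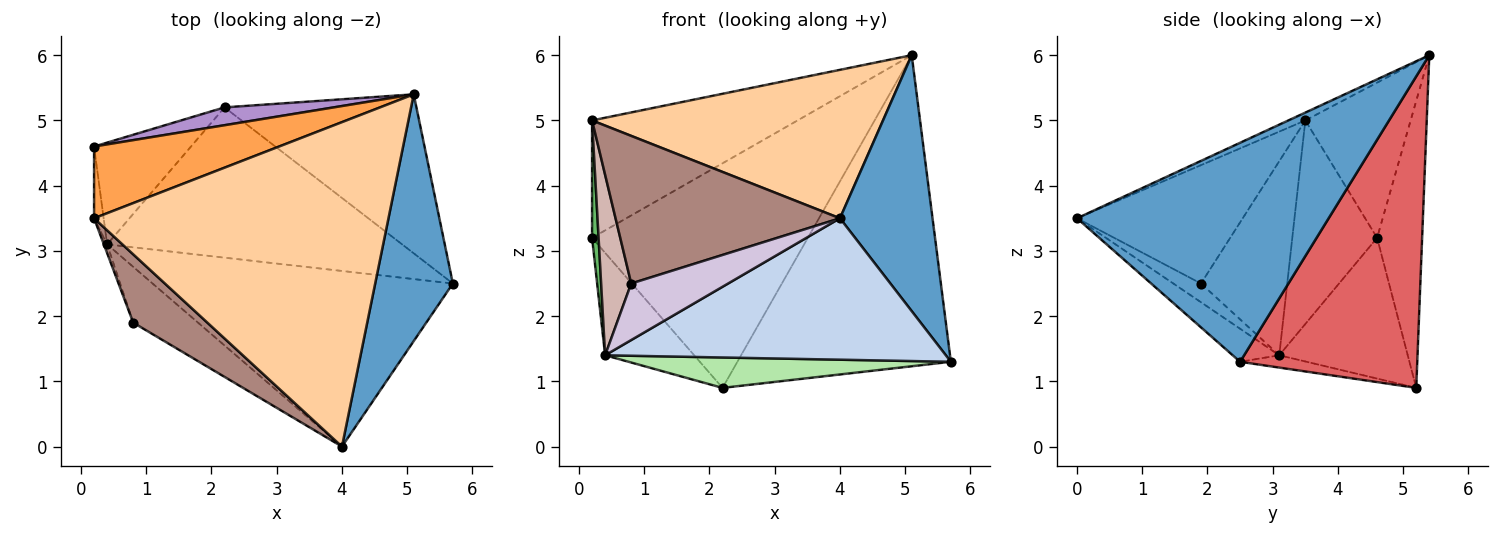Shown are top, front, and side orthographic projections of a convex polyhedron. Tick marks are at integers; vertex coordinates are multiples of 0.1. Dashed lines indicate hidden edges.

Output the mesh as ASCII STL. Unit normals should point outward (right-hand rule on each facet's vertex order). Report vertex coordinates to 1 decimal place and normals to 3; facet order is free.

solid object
 facet normal 0.890 -0.328 0.316
  outer loop
   vertex 5.1 5.4 6.0
   vertex 4.0 0.0 3.5
   vertex 5.7 2.5 1.3
  endloop
 endfacet
 facet normal -0.085 -0.625 -0.776
  outer loop
   vertex 0.4 3.1 1.4
   vertex 5.7 2.5 1.3
   vertex 4.0 0.0 3.5
  endloop
 endfacet
 facet normal -0.401 0.782 0.478
  outer loop
   vertex 0.2 3.5 5.0
   vertex 5.1 5.4 6.0
   vertex 0.2 4.6 3.2
  endloop
 endfacet
 facet normal -0.024 -0.416 0.909
  outer loop
   vertex 0.2 3.5 5.0
   vertex 4.0 0.0 3.5
   vertex 5.1 5.4 6.0
  endloop
 endfacet
 facet normal -0.996 -0.077 -0.047
  outer loop
   vertex 0.2 3.5 5.0
   vertex 0.2 4.6 3.2
   vertex 0.4 3.1 1.4
  endloop
 endfacet
 facet normal -0.041 -0.198 -0.979
  outer loop
   vertex 2.2 5.2 0.9
   vertex 5.7 2.5 1.3
   vertex 0.4 3.1 1.4
  endloop
 endfacet
 facet normal 0.594 0.716 -0.366
  outer loop
   vertex 2.2 5.2 0.9
   vertex 5.1 5.4 6.0
   vertex 5.7 2.5 1.3
  endloop
 endfacet
 facet normal -0.715 0.496 -0.493
  outer loop
   vertex 2.2 5.2 0.9
   vertex 0.4 3.1 1.4
   vertex 0.2 4.6 3.2
  endloop
 endfacet
 facet normal -0.204 0.976 0.078
  outer loop
   vertex 2.2 5.2 0.9
   vertex 0.2 4.6 3.2
   vertex 5.1 5.4 6.0
  endloop
 endfacet
 facet normal -0.199 -0.697 -0.688
  outer loop
   vertex 0.8 1.9 2.5
   vertex 0.4 3.1 1.4
   vertex 4.0 0.0 3.5
  endloop
 endfacet
 facet normal -0.557 -0.754 0.349
  outer loop
   vertex 0.8 1.9 2.5
   vertex 4.0 0.0 3.5
   vertex 0.2 3.5 5.0
  endloop
 endfacet
 facet normal -0.944 -0.329 -0.016
  outer loop
   vertex 0.8 1.9 2.5
   vertex 0.2 3.5 5.0
   vertex 0.4 3.1 1.4
  endloop
 endfacet
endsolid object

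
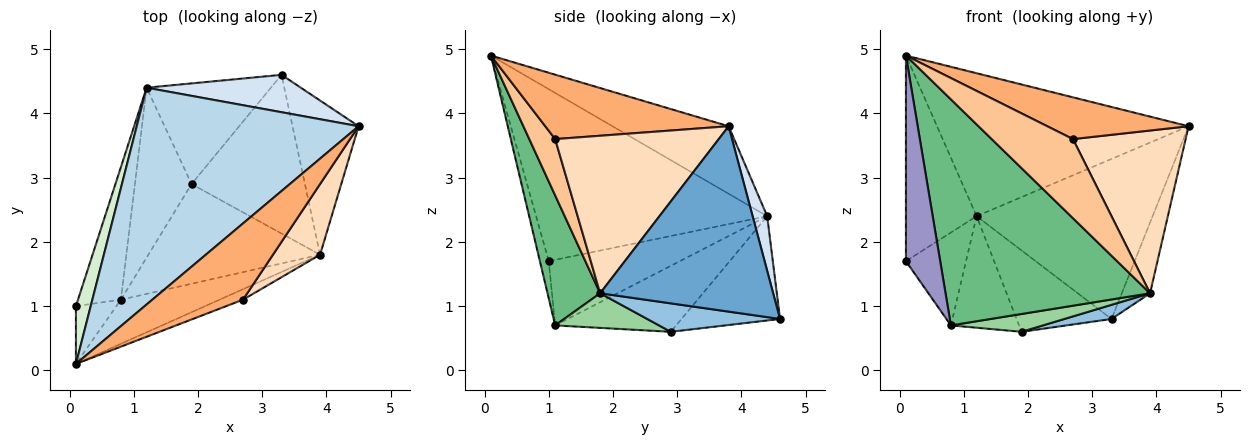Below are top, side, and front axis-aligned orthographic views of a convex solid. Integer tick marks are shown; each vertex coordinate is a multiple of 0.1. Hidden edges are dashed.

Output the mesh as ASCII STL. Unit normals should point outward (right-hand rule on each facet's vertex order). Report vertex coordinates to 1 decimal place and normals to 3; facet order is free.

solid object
 facet normal 0.931 0.152 -0.332
  outer loop
   vertex 3.9 1.8 1.2
   vertex 3.3 4.6 0.8
   vertex 4.5 3.8 3.8
  endloop
 endfacet
 facet normal 0.243 -0.086 -0.966
  outer loop
   vertex 3.9 1.8 1.2
   vertex 1.9 2.9 0.6
   vertex 3.3 4.6 0.8
  endloop
 endfacet
 facet normal -0.246 0.533 0.809
  outer loop
   vertex 1.2 4.4 2.4
   vertex 0.1 0.1 4.9
   vertex 4.5 3.8 3.8
  endloop
 endfacet
 facet normal 0.080 0.971 0.227
  outer loop
   vertex 1.2 4.4 2.4
   vertex 4.5 3.8 3.8
   vertex 3.3 4.6 0.8
  endloop
 endfacet
 facet normal -0.546 0.527 -0.651
  outer loop
   vertex 1.2 4.4 2.4
   vertex 3.3 4.6 0.8
   vertex 1.9 2.9 0.6
  endloop
 endfacet
 facet normal 0.529 -0.408 0.744
  outer loop
   vertex 2.7 1.1 3.6
   vertex 4.5 3.8 3.8
   vertex 0.1 0.1 4.9
  endloop
 endfacet
 facet normal 0.301 -0.945 -0.125
  outer loop
   vertex 2.7 1.1 3.6
   vertex 0.1 0.1 4.9
   vertex 3.9 1.8 1.2
  endloop
 endfacet
 facet normal 0.800 -0.551 0.239
  outer loop
   vertex 2.7 1.1 3.6
   vertex 3.9 1.8 1.2
   vertex 4.5 3.8 3.8
  endloop
 endfacet
 facet normal 0.245 -0.952 -0.186
  outer loop
   vertex 0.8 1.1 0.7
   vertex 3.9 1.8 1.2
   vertex 0.1 0.1 4.9
  endloop
 endfacet
 facet normal 0.195 -0.173 -0.966
  outer loop
   vertex 0.8 1.1 0.7
   vertex 1.9 2.9 0.6
   vertex 3.9 1.8 1.2
  endloop
 endfacet
 facet normal -0.698 0.393 -0.599
  outer loop
   vertex 0.8 1.1 0.7
   vertex 1.2 4.4 2.4
   vertex 1.9 2.9 0.6
  endloop
 endfacet
 facet normal -0.953 0.291 0.082
  outer loop
   vertex 0.1 1.0 1.7
   vertex 0.1 0.1 4.9
   vertex 1.2 4.4 2.4
  endloop
 endfacet
 facet normal -0.242 -0.934 -0.263
  outer loop
   vertex 0.1 1.0 1.7
   vertex 0.8 1.1 0.7
   vertex 0.1 0.1 4.9
  endloop
 endfacet
 facet normal -0.781 0.358 -0.511
  outer loop
   vertex 0.1 1.0 1.7
   vertex 1.2 4.4 2.4
   vertex 0.8 1.1 0.7
  endloop
 endfacet
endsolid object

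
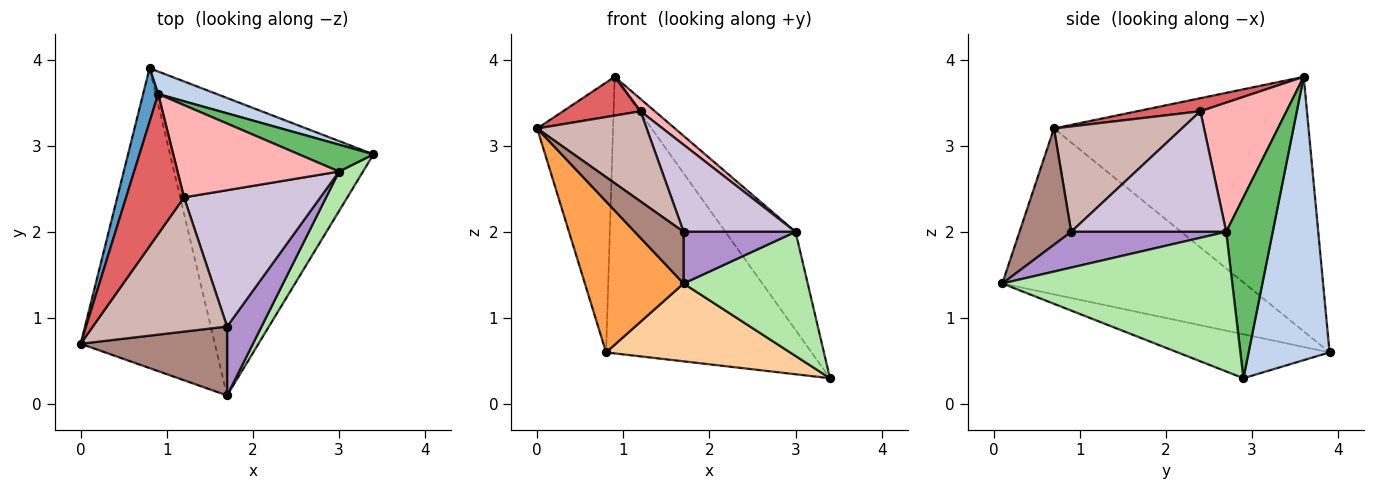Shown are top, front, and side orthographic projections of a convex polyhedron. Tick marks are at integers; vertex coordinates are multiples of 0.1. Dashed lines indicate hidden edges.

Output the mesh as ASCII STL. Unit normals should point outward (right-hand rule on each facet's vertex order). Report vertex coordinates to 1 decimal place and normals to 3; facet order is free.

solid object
 facet normal -0.957 0.285 0.057
  outer loop
   vertex 0.9 3.6 3.8
   vertex 0.8 3.9 0.6
   vertex 0.0 0.7 3.2
  endloop
 endfacet
 facet normal 0.366 0.928 0.076
  outer loop
   vertex 0.9 3.6 3.8
   vertex 3.4 2.9 0.3
   vertex 0.8 3.9 0.6
  endloop
 endfacet
 facet normal -0.741 -0.302 -0.600
  outer loop
   vertex 1.7 0.1 1.4
   vertex 0.0 0.7 3.2
   vertex 0.8 3.9 0.6
  endloop
 endfacet
 facet normal -0.205 -0.248 -0.947
  outer loop
   vertex 1.7 0.1 1.4
   vertex 0.8 3.9 0.6
   vertex 3.4 2.9 0.3
  endloop
 endfacet
 facet normal 0.539 0.813 0.222
  outer loop
   vertex 3.0 2.7 2.0
   vertex 3.4 2.9 0.3
   vertex 0.9 3.6 3.8
  endloop
 endfacet
 facet normal 0.870 -0.470 0.149
  outer loop
   vertex 3.0 2.7 2.0
   vertex 1.7 0.1 1.4
   vertex 3.4 2.9 0.3
  endloop
 endfacet
 facet normal 0.212 -0.261 0.942
  outer loop
   vertex 1.2 2.4 3.4
   vertex 0.9 3.6 3.8
   vertex 0.0 0.7 3.2
  endloop
 endfacet
 facet normal 0.621 -0.104 0.777
  outer loop
   vertex 1.2 2.4 3.4
   vertex 3.0 2.7 2.0
   vertex 0.9 3.6 3.8
  endloop
 endfacet
 facet normal 0.639 -0.462 0.615
  outer loop
   vertex 1.7 0.9 2.0
   vertex 1.7 0.1 1.4
   vertex 3.0 2.7 2.0
  endloop
 endfacet
 facet normal 0.598 -0.432 0.676
  outer loop
   vertex 1.7 0.9 2.0
   vertex 3.0 2.7 2.0
   vertex 1.2 2.4 3.4
  endloop
 endfacet
 facet normal 0.536 -0.506 0.675
  outer loop
   vertex 1.7 0.9 2.0
   vertex 0.0 0.7 3.2
   vertex 1.7 0.1 1.4
  endloop
 endfacet
 facet normal 0.546 -0.467 0.696
  outer loop
   vertex 1.7 0.9 2.0
   vertex 1.2 2.4 3.4
   vertex 0.0 0.7 3.2
  endloop
 endfacet
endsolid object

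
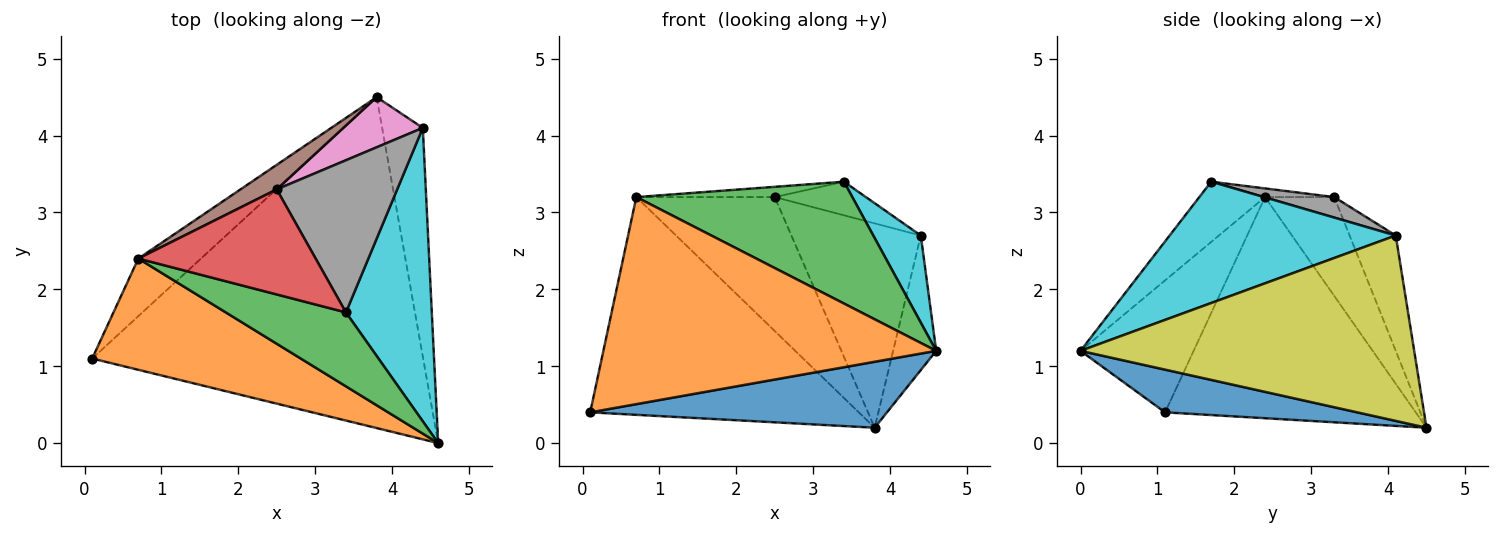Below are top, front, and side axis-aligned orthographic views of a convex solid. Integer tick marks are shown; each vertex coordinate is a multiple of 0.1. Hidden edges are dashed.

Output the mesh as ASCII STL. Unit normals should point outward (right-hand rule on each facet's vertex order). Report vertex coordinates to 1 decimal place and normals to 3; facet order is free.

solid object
 facet normal 0.126 -0.194 -0.973
  outer loop
   vertex 3.8 4.5 0.2
   vertex 4.6 0.0 1.2
   vertex 0.1 1.1 0.4
  endloop
 endfacet
 facet normal -0.287 -0.844 0.453
  outer loop
   vertex 0.7 2.4 3.2
   vertex 0.1 1.1 0.4
   vertex 4.6 0.0 1.2
  endloop
 endfacet
 facet normal -0.252 -0.827 0.502
  outer loop
   vertex 0.7 2.4 3.2
   vertex 4.6 0.0 1.2
   vertex 3.4 1.7 3.4
  endloop
 endfacet
 facet normal -0.048 0.097 0.994
  outer loop
   vertex 0.7 2.4 3.2
   vertex 3.4 1.7 3.4
   vertex 2.5 3.3 3.2
  endloop
 endfacet
 facet normal -0.670 0.718 -0.190
  outer loop
   vertex 0.7 2.4 3.2
   vertex 3.8 4.5 0.2
   vertex 0.1 1.1 0.4
  endloop
 endfacet
 facet normal -0.441 0.883 0.162
  outer loop
   vertex 0.7 2.4 3.2
   vertex 2.5 3.3 3.2
   vertex 3.8 4.5 0.2
  endloop
 endfacet
 facet normal -0.327 0.918 0.225
  outer loop
   vertex 4.4 4.1 2.7
   vertex 3.8 4.5 0.2
   vertex 2.5 3.3 3.2
  endloop
 endfacet
 facet normal 0.164 0.213 0.963
  outer loop
   vertex 4.4 4.1 2.7
   vertex 2.5 3.3 3.2
   vertex 3.4 1.7 3.4
  endloop
 endfacet
 facet normal 0.969 0.125 -0.213
  outer loop
   vertex 4.4 4.1 2.7
   vertex 4.6 0.0 1.2
   vertex 3.8 4.5 0.2
  endloop
 endfacet
 facet normal 0.804 -0.169 0.569
  outer loop
   vertex 4.4 4.1 2.7
   vertex 3.4 1.7 3.4
   vertex 4.6 0.0 1.2
  endloop
 endfacet
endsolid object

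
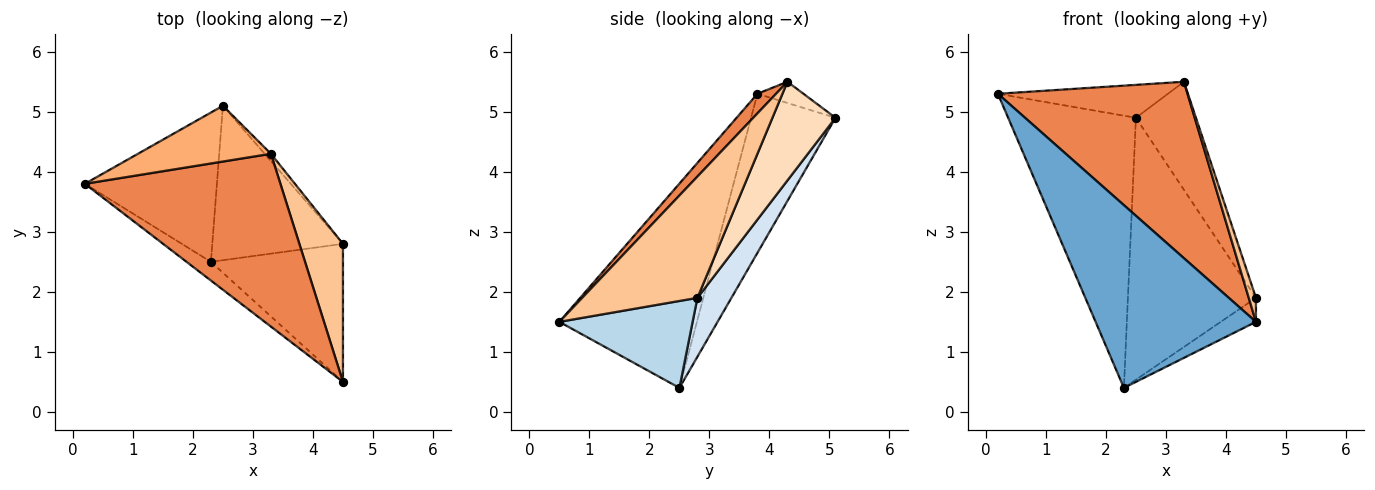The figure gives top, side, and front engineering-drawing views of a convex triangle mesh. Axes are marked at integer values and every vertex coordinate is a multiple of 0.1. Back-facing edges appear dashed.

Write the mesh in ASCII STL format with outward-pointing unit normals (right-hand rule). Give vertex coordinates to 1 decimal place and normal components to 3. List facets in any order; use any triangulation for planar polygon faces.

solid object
 facet normal -0.649 -0.757 -0.077
  outer loop
   vertex 2.3 2.5 0.4
   vertex 4.5 0.5 1.5
   vertex 0.2 3.8 5.3
  endloop
 endfacet
 facet normal -0.501 0.759 -0.416
  outer loop
   vertex 2.3 2.5 0.4
   vertex 0.2 3.8 5.3
   vertex 2.5 5.1 4.9
  endloop
 endfacet
 facet normal 0.544 0.144 -0.827
  outer loop
   vertex 4.5 2.8 1.9
   vertex 4.5 0.5 1.5
   vertex 2.3 2.5 0.4
  endloop
 endfacet
 facet normal 0.223 0.840 -0.495
  outer loop
   vertex 4.5 2.8 1.9
   vertex 2.3 2.5 0.4
   vertex 2.5 5.1 4.9
  endloop
 endfacet
 facet normal 0.070 -0.713 0.698
  outer loop
   vertex 3.3 4.3 5.5
   vertex 0.2 3.8 5.3
   vertex 4.5 0.5 1.5
  endloop
 endfacet
 facet normal -0.136 0.504 0.853
  outer loop
   vertex 3.3 4.3 5.5
   vertex 2.5 5.1 4.9
   vertex 0.2 3.8 5.3
  endloop
 endfacet
 facet normal 0.939 -0.059 0.338
  outer loop
   vertex 3.3 4.3 5.5
   vertex 4.5 0.5 1.5
   vertex 4.5 2.8 1.9
  endloop
 endfacet
 facet normal 0.723 0.689 -0.046
  outer loop
   vertex 3.3 4.3 5.5
   vertex 4.5 2.8 1.9
   vertex 2.5 5.1 4.9
  endloop
 endfacet
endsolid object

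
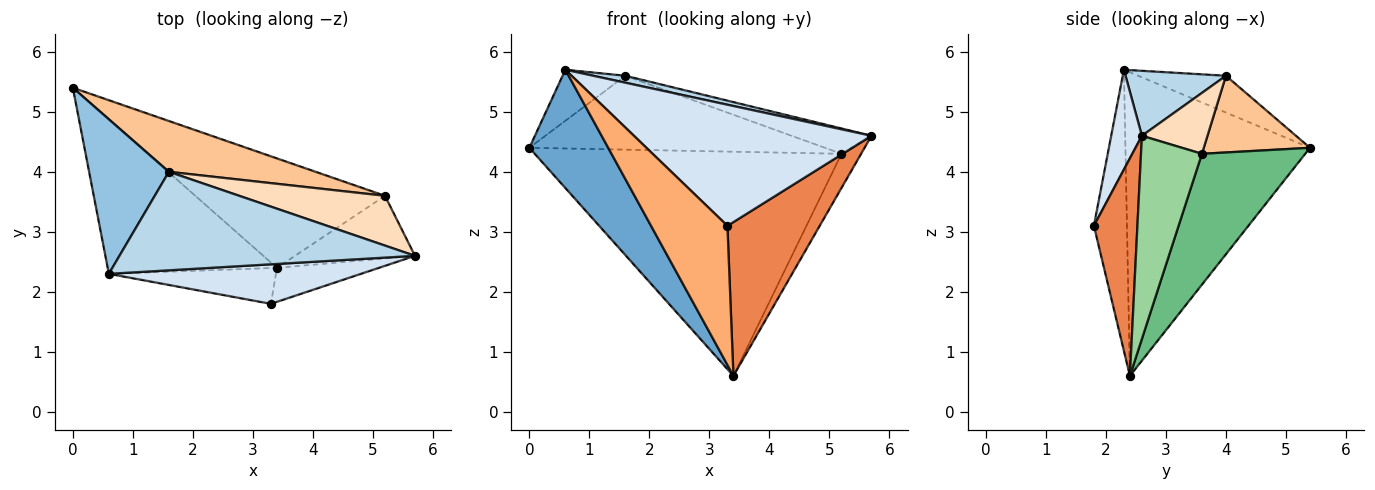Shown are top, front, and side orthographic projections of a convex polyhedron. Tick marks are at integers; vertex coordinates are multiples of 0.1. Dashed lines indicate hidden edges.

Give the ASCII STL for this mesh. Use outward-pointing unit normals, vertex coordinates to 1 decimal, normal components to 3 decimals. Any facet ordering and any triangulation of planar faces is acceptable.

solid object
 facet normal -0.818 -0.350 -0.456
  outer loop
   vertex 3.4 2.4 0.6
   vertex 0.6 2.3 5.7
   vertex 0.0 5.4 4.4
  endloop
 endfacet
 facet normal -0.401 0.287 0.870
  outer loop
   vertex 1.6 4.0 5.6
   vertex 0.0 5.4 4.4
   vertex 0.6 2.3 5.7
  endloop
 endfacet
 facet normal 0.214 -0.069 0.974
  outer loop
   vertex 1.6 4.0 5.6
   vertex 0.6 2.3 5.7
   vertex 5.7 2.6 4.6
  endloop
 endfacet
 facet normal 0.122 -0.944 0.308
  outer loop
   vertex 3.3 1.8 3.1
   vertex 5.7 2.6 4.6
   vertex 0.6 2.3 5.7
  endloop
 endfacet
 facet normal 0.418 -0.887 -0.196
  outer loop
   vertex 3.3 1.8 3.1
   vertex 3.4 2.4 0.6
   vertex 5.7 2.6 4.6
  endloop
 endfacet
 facet normal -0.387 -0.893 -0.230
  outer loop
   vertex 3.3 1.8 3.1
   vertex 0.6 2.3 5.7
   vertex 3.4 2.4 0.6
  endloop
 endfacet
 facet normal 0.284 0.790 0.543
  outer loop
   vertex 5.2 3.6 4.3
   vertex 0.0 5.4 4.4
   vertex 1.6 4.0 5.6
  endloop
 endfacet
 facet normal 0.349 0.425 0.835
  outer loop
   vertex 5.2 3.6 4.3
   vertex 1.6 4.0 5.6
   vertex 5.7 2.6 4.6
  endloop
 endfacet
 facet normal 0.290 0.860 -0.420
  outer loop
   vertex 5.2 3.6 4.3
   vertex 3.4 2.4 0.6
   vertex 0.0 5.4 4.4
  endloop
 endfacet
 facet normal 0.829 0.268 -0.490
  outer loop
   vertex 5.2 3.6 4.3
   vertex 5.7 2.6 4.6
   vertex 3.4 2.4 0.6
  endloop
 endfacet
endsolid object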